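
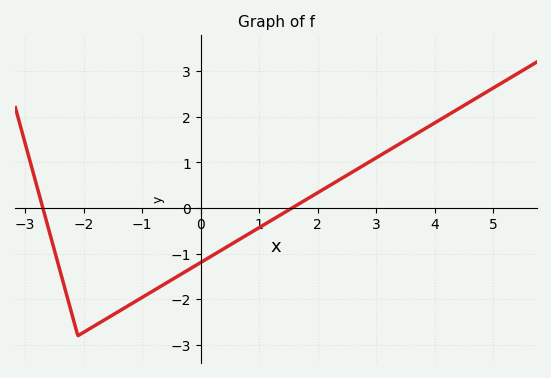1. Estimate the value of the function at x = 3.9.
1.79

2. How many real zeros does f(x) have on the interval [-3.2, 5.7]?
2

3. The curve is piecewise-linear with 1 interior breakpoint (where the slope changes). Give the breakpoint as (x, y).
(-2.1, -2.8)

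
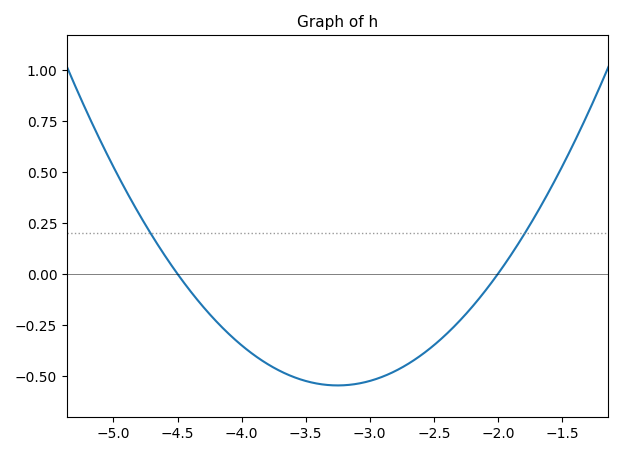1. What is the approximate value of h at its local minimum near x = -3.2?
-0.547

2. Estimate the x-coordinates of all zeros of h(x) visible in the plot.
-4.5, -2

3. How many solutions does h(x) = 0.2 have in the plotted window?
2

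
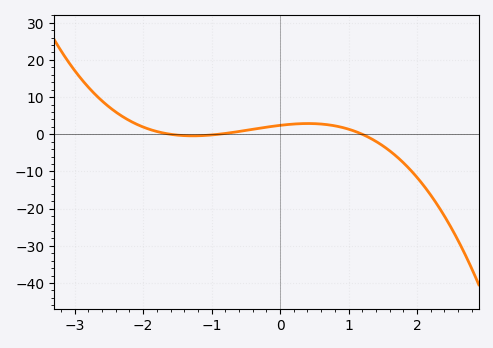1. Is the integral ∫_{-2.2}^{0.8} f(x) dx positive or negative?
positive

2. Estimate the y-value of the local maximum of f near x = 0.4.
3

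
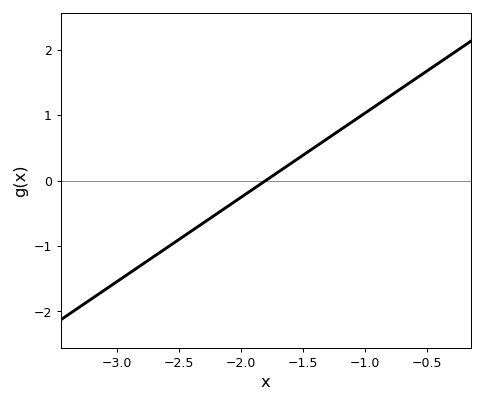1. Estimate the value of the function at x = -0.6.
1.55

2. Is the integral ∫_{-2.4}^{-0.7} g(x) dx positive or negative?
positive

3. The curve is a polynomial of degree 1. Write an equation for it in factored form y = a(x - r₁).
y = 1.29(x + 1.8)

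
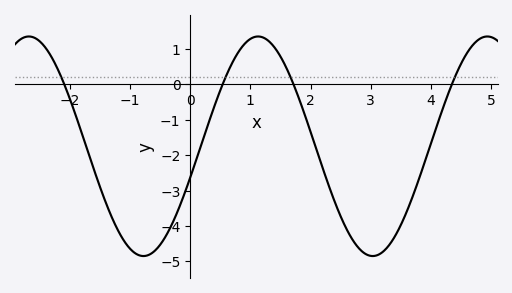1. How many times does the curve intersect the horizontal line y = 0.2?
4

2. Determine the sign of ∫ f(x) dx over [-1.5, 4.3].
negative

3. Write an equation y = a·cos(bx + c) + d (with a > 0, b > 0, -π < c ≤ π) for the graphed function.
y = 3.1cos(1.6x - 1.9) - 1.75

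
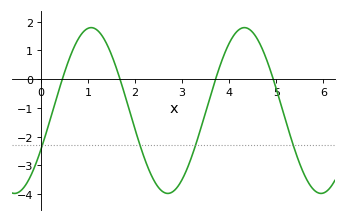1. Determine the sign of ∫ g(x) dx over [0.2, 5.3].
negative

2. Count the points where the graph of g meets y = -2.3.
4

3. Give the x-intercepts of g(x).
0.5, 1.7, 3.7, 4.9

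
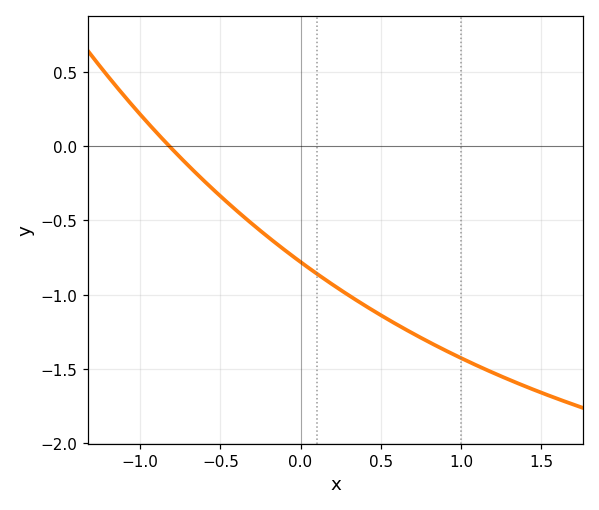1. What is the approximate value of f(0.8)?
-1.3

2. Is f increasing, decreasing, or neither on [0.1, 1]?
decreasing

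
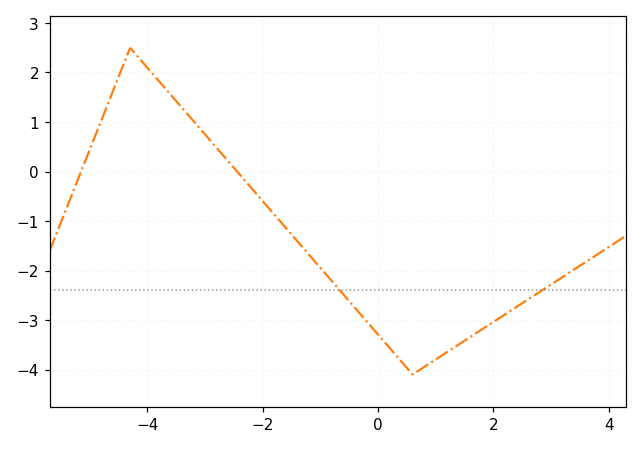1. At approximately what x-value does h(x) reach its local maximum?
-4.4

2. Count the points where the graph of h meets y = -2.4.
2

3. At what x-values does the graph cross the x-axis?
-5.2, -2.4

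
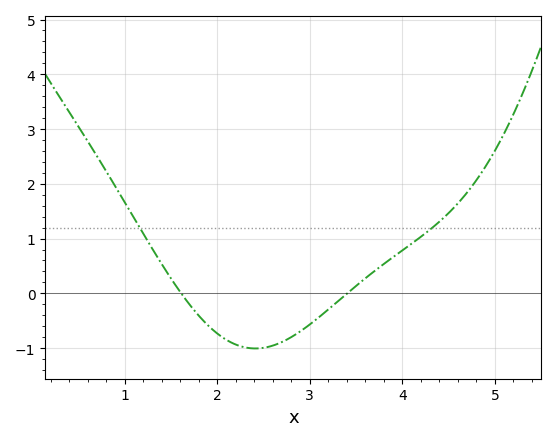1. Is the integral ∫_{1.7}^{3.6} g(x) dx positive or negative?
negative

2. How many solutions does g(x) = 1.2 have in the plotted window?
2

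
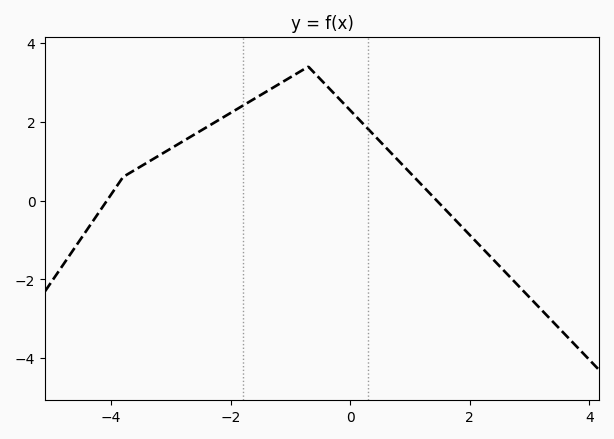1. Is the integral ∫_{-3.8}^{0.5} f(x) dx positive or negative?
positive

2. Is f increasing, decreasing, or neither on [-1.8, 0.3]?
neither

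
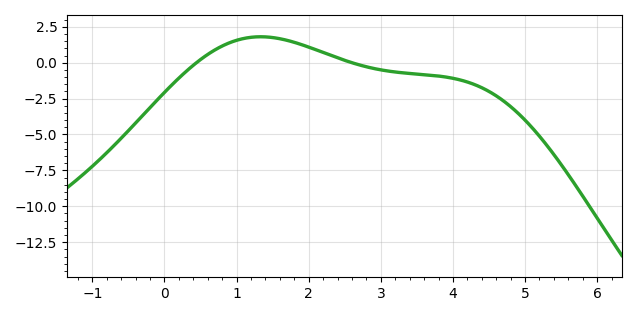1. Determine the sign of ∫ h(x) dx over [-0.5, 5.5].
negative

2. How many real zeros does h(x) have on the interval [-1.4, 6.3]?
2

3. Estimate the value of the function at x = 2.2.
0.8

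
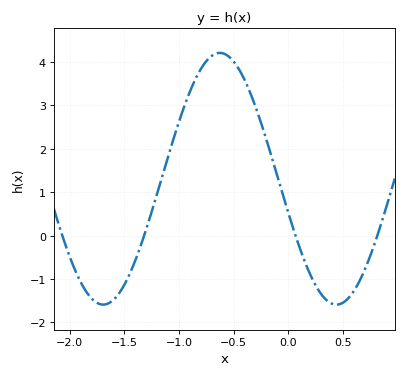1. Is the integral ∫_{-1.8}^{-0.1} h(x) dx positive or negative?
positive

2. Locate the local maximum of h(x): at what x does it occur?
-0.65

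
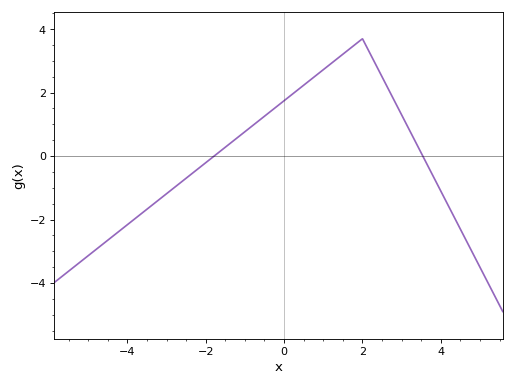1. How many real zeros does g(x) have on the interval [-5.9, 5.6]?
2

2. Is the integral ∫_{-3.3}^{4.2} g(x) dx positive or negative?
positive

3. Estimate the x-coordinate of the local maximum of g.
2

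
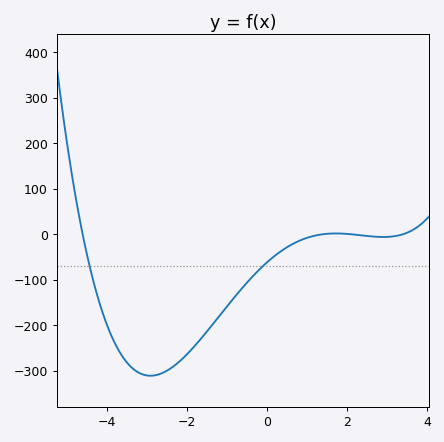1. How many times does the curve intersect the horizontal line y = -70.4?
2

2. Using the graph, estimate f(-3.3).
-300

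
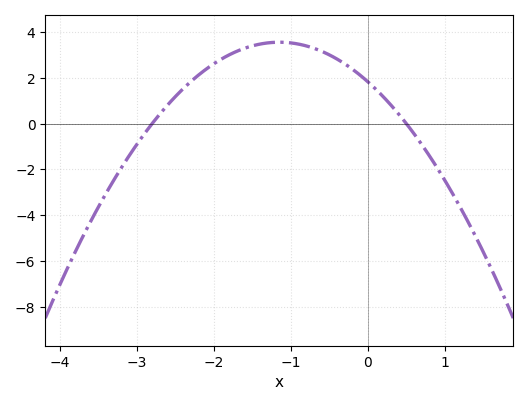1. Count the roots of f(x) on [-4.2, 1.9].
2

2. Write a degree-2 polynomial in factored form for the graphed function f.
y = -1.31(x + 2.8)(x - 0.5)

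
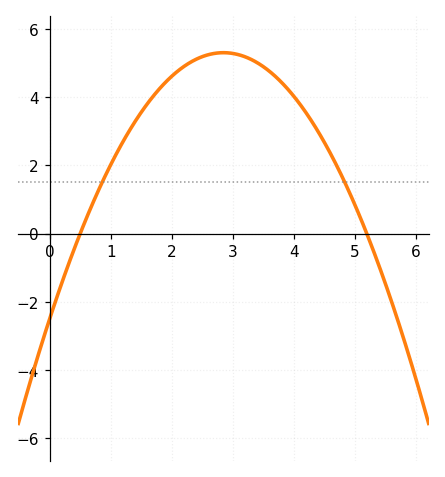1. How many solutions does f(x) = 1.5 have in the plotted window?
2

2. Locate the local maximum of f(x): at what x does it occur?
2.8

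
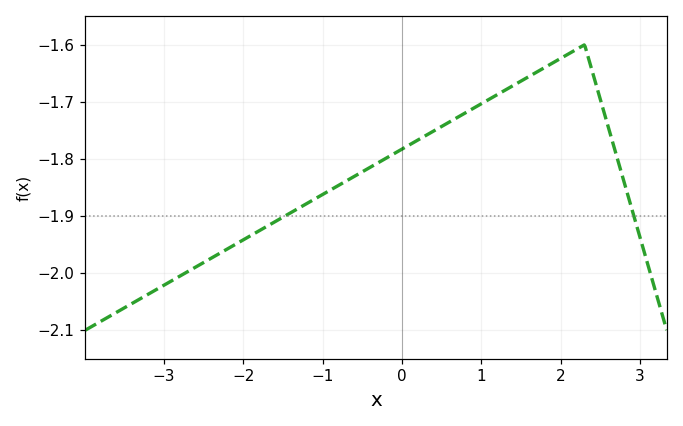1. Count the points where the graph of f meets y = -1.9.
2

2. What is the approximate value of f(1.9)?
-1.63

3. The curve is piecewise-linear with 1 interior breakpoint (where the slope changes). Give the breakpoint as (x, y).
(2.3, -1.6)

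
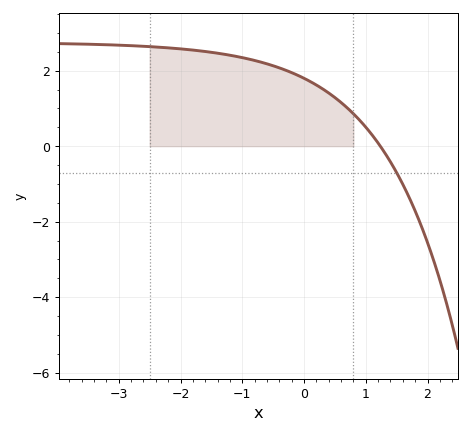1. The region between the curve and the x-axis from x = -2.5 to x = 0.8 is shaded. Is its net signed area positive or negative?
positive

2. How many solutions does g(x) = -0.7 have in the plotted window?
1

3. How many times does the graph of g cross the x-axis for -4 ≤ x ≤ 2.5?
1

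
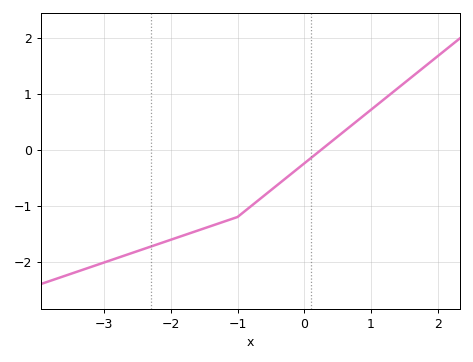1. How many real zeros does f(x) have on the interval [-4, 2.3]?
1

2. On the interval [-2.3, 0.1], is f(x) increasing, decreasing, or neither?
increasing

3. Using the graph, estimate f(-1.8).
-1.5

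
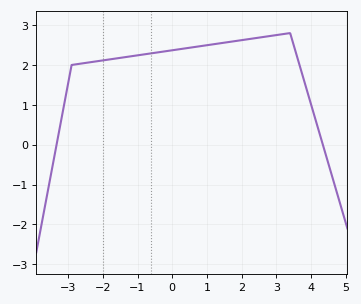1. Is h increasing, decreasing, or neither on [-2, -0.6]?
increasing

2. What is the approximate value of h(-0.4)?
2.3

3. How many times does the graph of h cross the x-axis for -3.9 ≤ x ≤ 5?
2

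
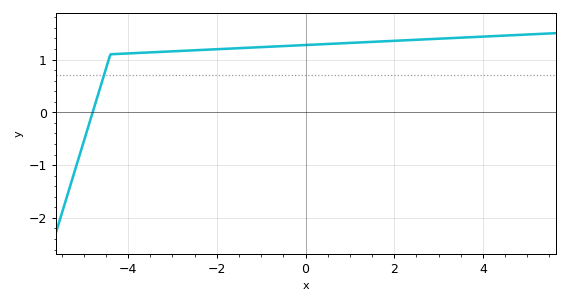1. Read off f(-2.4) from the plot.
1.2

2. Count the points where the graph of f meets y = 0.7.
1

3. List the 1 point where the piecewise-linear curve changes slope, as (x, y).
(-4.4, 1.1)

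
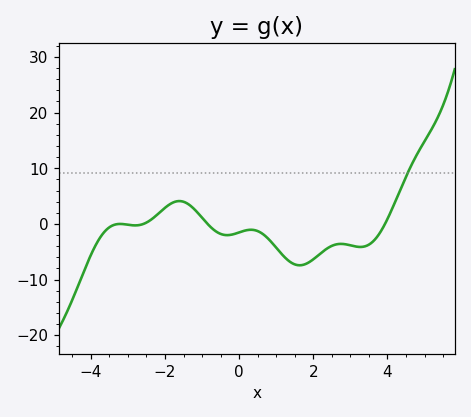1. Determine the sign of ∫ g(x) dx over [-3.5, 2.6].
negative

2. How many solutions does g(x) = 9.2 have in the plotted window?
1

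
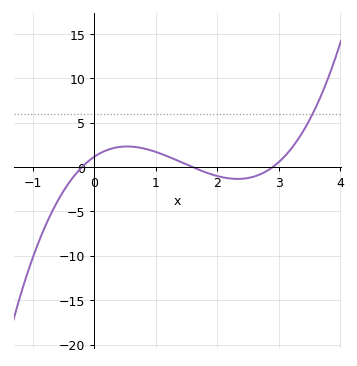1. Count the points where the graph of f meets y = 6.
1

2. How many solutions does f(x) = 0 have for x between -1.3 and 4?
3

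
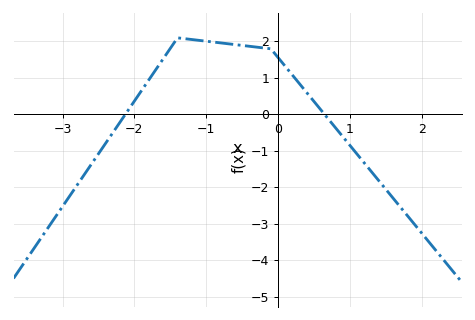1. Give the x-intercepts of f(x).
-2.13, 0.647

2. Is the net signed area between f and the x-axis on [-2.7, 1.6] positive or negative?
positive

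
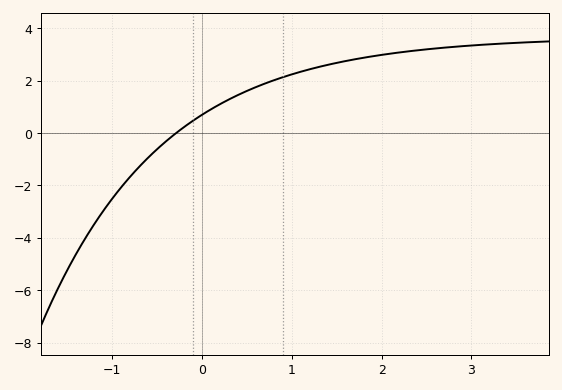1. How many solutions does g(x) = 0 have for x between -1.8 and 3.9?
1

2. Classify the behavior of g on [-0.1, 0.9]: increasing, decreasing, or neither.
increasing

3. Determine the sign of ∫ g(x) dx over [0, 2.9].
positive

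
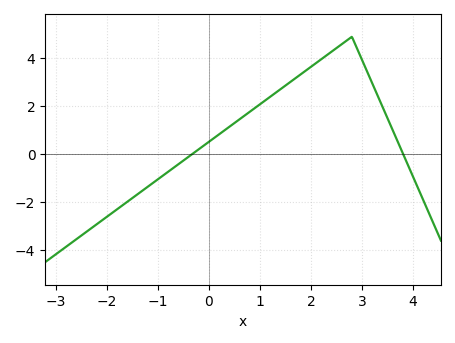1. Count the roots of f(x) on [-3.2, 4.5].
2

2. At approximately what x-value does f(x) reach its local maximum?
2.8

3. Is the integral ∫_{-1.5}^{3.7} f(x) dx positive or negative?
positive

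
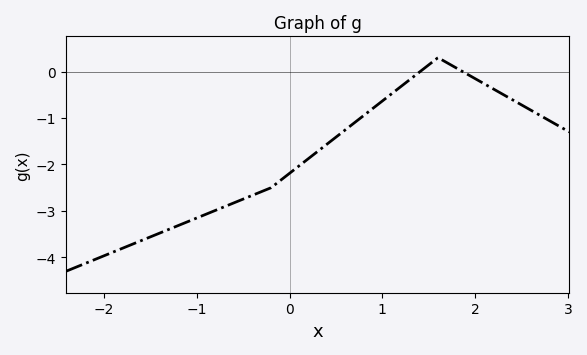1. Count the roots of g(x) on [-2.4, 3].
2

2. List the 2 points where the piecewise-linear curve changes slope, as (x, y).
(-0.2, -2.5); (1.6, 0.3)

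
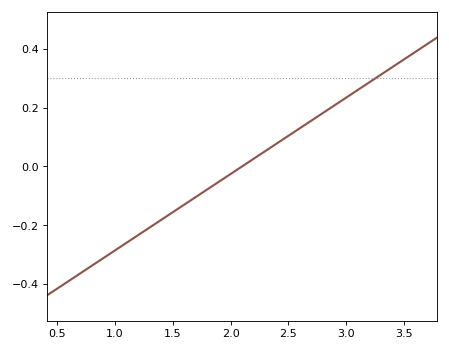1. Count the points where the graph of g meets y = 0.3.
1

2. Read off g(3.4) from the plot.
0.338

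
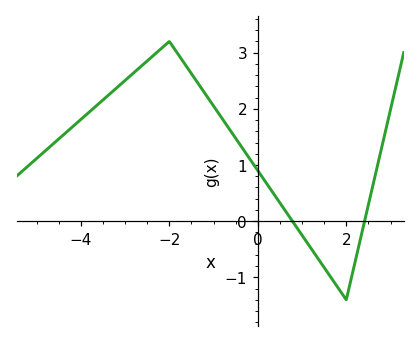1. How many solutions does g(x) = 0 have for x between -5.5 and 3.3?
2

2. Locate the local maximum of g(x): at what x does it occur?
-2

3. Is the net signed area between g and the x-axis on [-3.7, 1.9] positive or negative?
positive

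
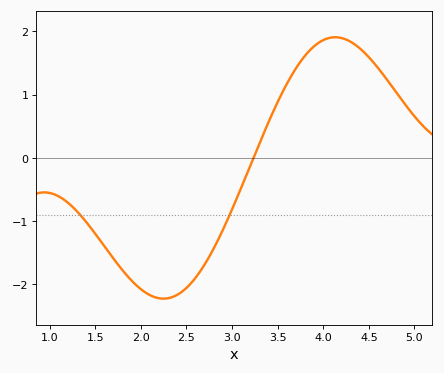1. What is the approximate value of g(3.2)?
-0.125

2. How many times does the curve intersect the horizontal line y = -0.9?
2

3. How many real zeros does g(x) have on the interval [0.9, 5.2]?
1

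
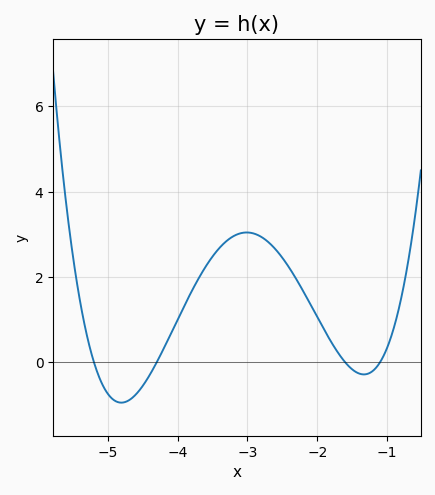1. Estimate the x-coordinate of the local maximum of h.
-3.01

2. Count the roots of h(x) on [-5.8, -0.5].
4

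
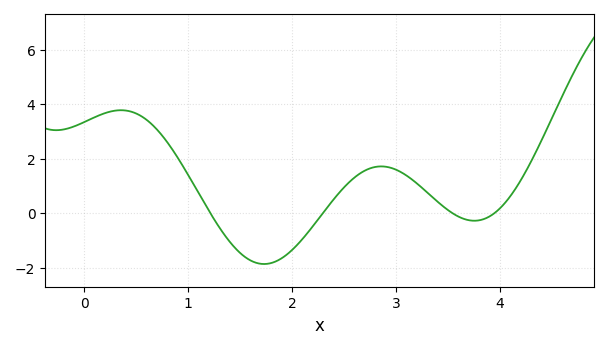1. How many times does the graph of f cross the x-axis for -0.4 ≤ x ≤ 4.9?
4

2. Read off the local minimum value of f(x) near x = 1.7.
-1.87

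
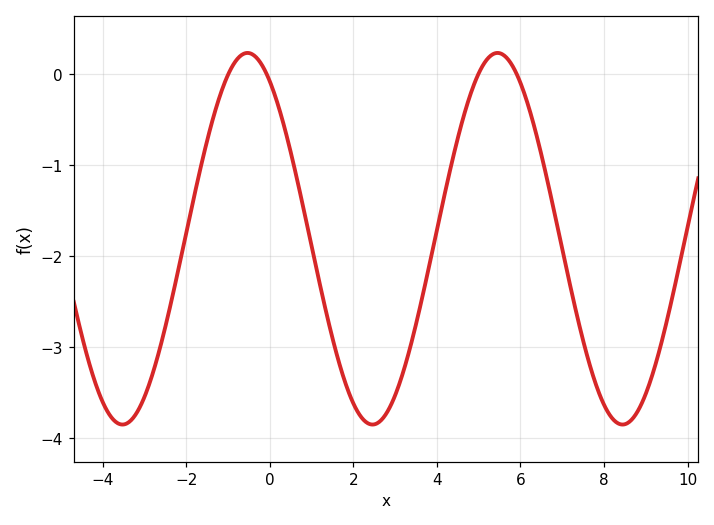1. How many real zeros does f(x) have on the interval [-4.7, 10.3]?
4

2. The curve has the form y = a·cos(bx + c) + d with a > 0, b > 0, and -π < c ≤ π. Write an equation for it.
y = 2.04cos(1.1x + 0.56) - 1.81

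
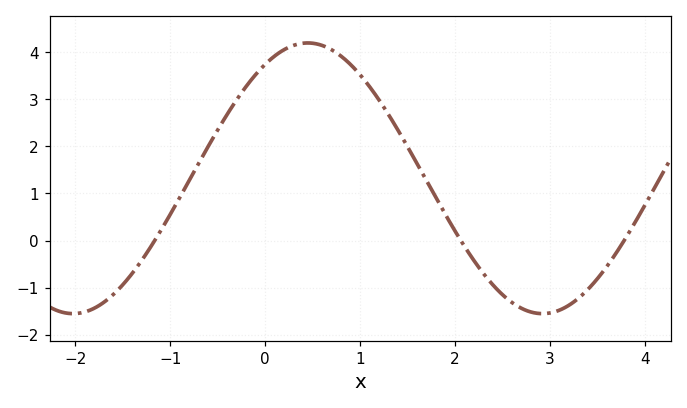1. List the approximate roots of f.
-1.2, 2.1, 3.8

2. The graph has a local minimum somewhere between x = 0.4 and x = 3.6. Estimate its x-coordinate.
2.9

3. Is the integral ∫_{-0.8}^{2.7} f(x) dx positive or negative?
positive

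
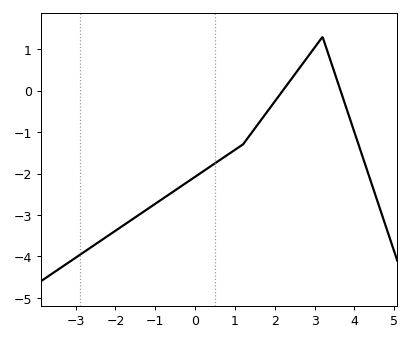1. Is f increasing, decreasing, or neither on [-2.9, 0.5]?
increasing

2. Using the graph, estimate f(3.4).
0.7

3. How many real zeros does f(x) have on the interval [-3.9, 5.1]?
2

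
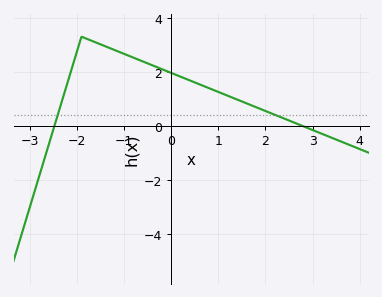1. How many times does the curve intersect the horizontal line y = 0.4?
2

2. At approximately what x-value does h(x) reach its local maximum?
-1.9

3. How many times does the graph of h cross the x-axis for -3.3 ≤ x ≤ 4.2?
2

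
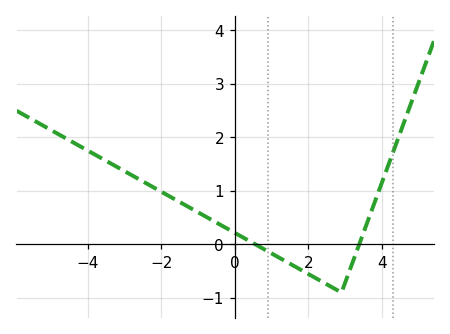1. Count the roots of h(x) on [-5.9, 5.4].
2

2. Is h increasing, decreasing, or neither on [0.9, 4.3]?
neither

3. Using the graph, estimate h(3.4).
0.036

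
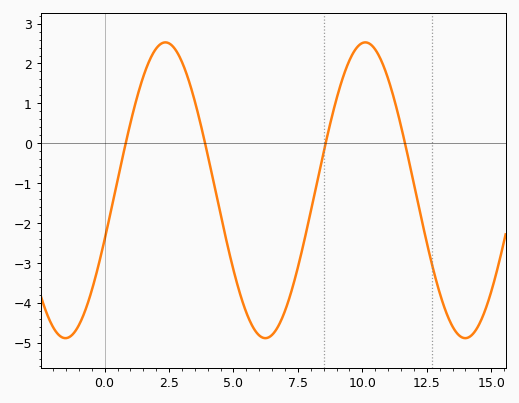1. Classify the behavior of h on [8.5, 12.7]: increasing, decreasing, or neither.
neither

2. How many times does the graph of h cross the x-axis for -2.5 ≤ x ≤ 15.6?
4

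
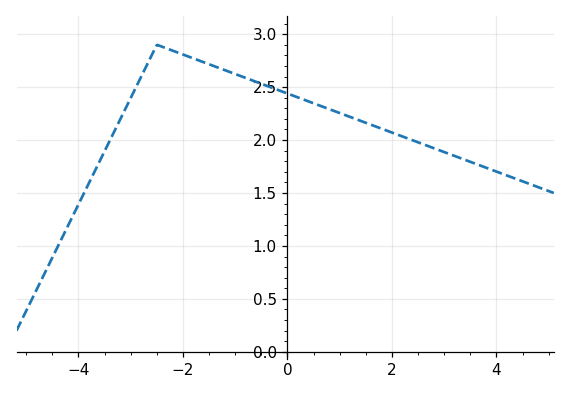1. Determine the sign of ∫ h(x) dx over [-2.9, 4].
positive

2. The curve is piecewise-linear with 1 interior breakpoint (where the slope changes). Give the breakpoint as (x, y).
(-2.5, 2.9)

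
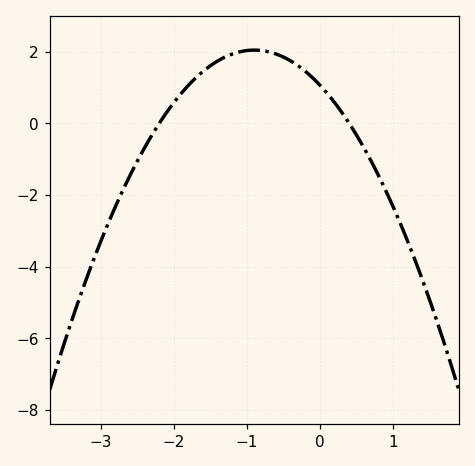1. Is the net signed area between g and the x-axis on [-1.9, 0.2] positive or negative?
positive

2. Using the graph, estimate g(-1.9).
0.8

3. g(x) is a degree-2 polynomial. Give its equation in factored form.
y = -1.21(x + 2.2)(x - 0.4)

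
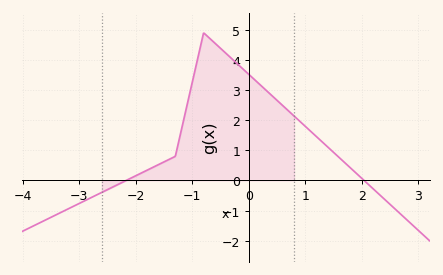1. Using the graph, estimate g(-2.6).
-0.4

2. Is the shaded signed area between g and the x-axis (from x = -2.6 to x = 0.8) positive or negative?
positive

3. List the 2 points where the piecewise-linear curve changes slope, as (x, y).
(-1.3, 0.8); (-0.8, 4.9)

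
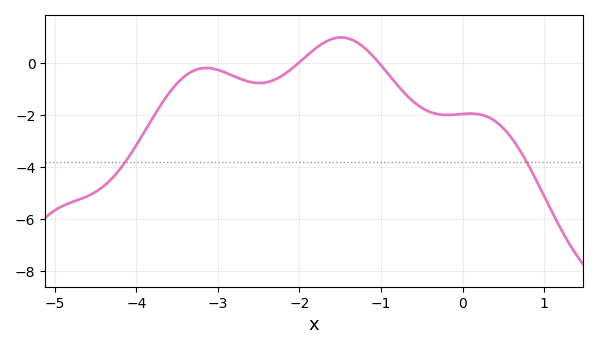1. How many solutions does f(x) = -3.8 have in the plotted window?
2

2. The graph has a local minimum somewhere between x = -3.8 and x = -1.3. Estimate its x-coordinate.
-2.49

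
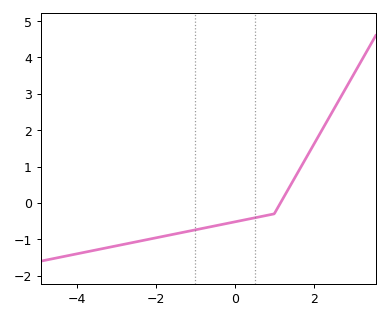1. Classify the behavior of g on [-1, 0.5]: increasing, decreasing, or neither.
increasing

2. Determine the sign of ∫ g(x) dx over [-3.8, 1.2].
negative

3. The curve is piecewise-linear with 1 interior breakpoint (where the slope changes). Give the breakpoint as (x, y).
(1, -0.3)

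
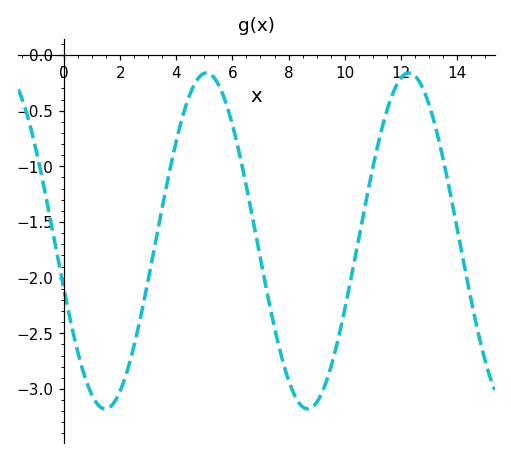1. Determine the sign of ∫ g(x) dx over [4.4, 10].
negative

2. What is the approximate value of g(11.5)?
-0.5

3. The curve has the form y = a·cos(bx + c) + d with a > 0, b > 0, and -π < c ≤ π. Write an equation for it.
y = 1.51cos(0.87x + 1.9) - 1.67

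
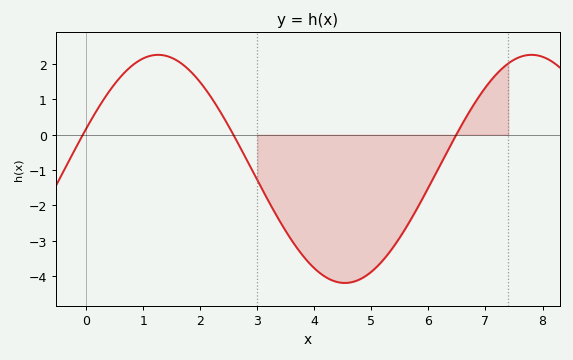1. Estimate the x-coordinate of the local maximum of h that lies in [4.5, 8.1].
7.8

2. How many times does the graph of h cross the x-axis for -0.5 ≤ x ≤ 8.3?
3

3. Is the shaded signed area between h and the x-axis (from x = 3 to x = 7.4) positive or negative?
negative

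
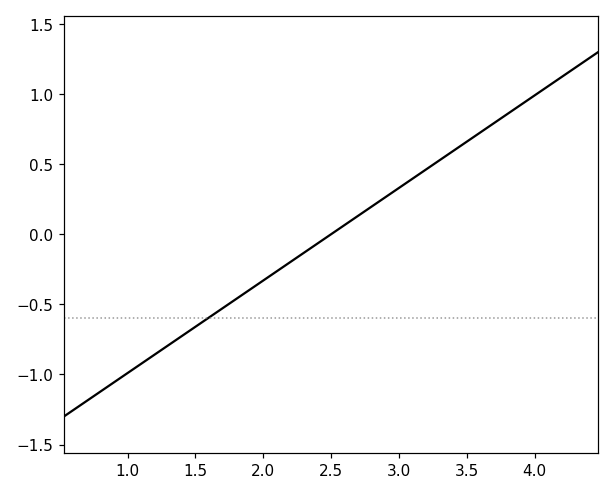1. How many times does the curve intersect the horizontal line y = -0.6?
1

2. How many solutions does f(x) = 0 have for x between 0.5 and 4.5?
1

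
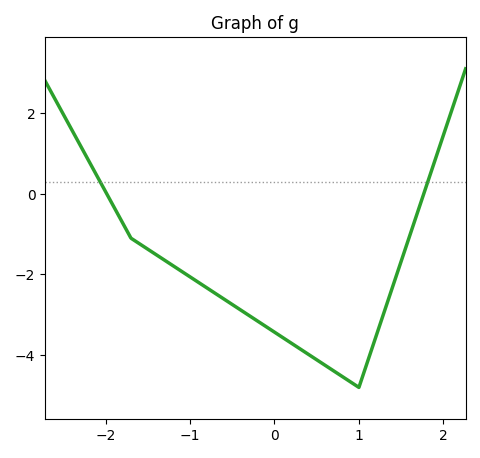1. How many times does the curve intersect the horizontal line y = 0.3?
2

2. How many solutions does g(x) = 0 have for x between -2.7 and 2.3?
2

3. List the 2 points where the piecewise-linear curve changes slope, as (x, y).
(-1.7, -1.1); (1, -4.8)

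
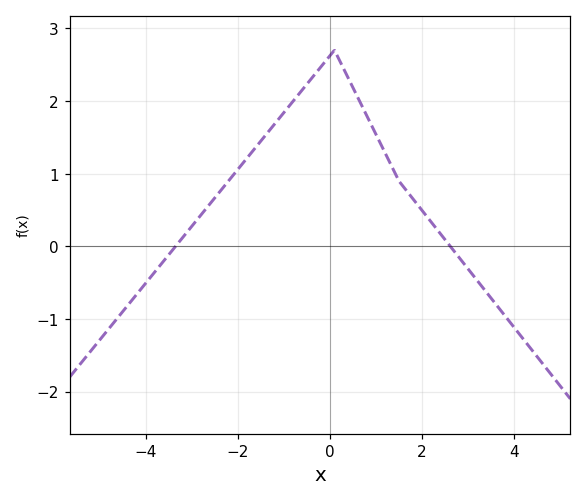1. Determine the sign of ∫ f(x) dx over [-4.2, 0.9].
positive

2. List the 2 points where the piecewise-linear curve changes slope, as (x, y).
(0.1, 2.7); (1.5, 0.9)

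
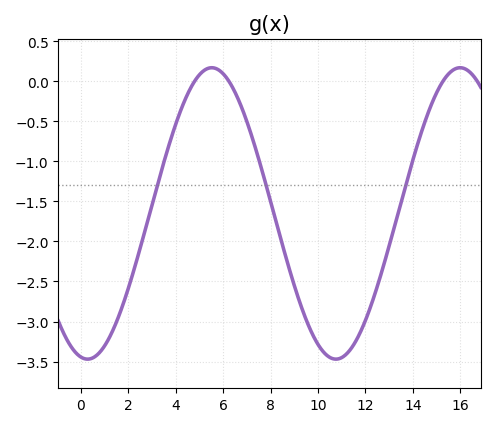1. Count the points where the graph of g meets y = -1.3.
3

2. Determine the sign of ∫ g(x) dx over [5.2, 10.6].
negative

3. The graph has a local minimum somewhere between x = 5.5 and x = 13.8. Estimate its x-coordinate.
10.8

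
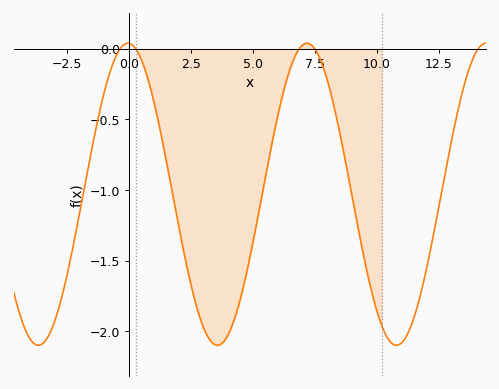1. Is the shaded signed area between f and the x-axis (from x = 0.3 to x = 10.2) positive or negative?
negative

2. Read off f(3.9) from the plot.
-2.05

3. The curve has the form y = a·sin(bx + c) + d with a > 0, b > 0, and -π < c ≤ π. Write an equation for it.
y = 1.07sin(0.87x + 1.6) - 1.03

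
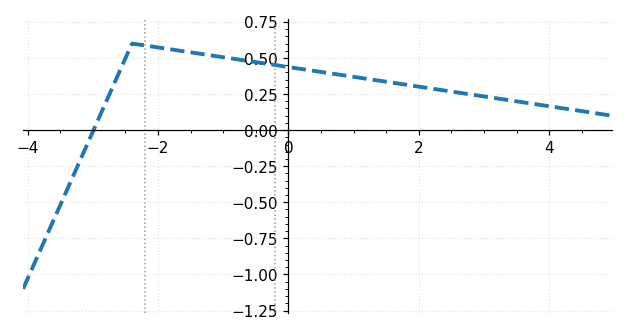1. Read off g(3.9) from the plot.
0.172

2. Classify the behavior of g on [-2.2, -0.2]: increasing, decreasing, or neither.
decreasing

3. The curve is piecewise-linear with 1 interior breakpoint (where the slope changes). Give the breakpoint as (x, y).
(-2.4, 0.6)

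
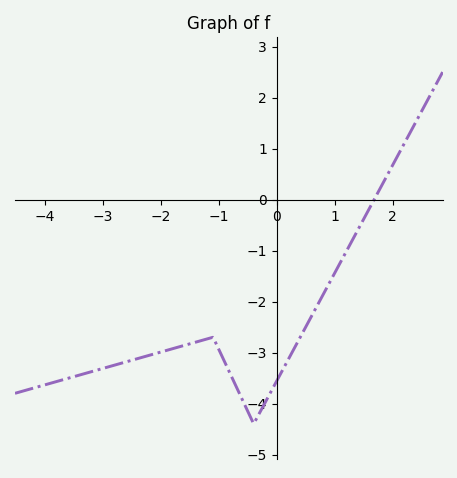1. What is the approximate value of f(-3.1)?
-3.34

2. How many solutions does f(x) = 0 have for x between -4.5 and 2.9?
1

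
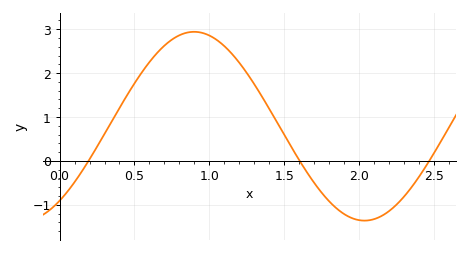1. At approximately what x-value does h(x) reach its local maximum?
0.9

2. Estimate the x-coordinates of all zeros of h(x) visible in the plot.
0.2, 1.6, 2.45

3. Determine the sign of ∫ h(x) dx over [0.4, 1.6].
positive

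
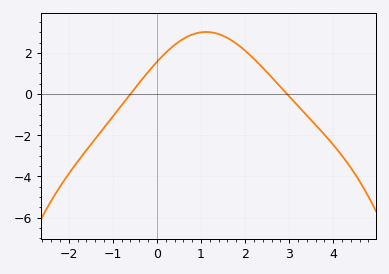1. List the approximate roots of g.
-0.6, 3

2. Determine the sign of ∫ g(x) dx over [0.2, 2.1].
positive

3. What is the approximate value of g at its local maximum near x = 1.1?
3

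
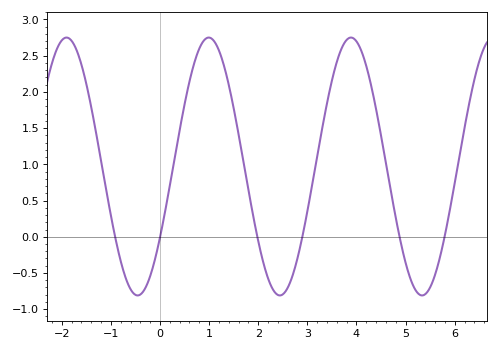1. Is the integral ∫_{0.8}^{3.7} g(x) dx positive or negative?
positive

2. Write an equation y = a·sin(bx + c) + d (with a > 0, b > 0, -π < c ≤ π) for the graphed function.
y = 1.78sin(2.2x - 0.58) + 0.97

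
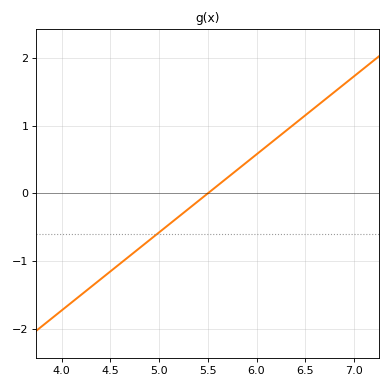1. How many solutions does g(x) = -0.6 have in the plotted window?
1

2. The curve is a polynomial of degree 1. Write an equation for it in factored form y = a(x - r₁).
y = 1.15(x - 5.5)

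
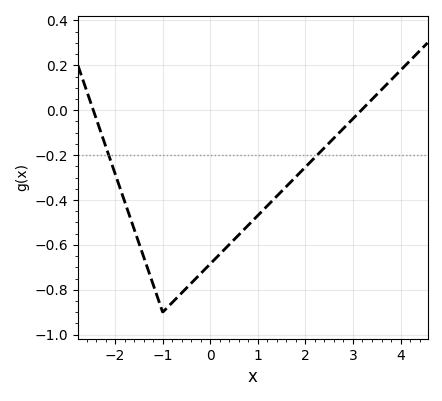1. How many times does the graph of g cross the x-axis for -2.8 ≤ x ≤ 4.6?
2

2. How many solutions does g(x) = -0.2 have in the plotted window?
2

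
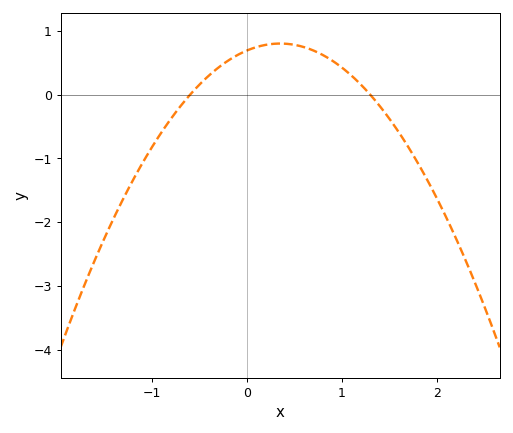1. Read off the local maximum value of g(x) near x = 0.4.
0.8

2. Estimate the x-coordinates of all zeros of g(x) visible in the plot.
-0.6, 1.3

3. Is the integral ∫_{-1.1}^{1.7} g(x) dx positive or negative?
positive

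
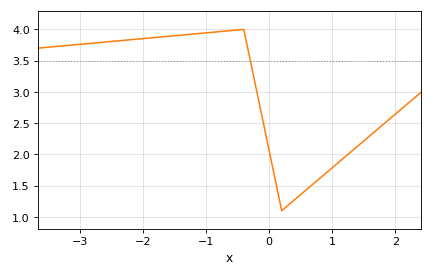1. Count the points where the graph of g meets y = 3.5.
1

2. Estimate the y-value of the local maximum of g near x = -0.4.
4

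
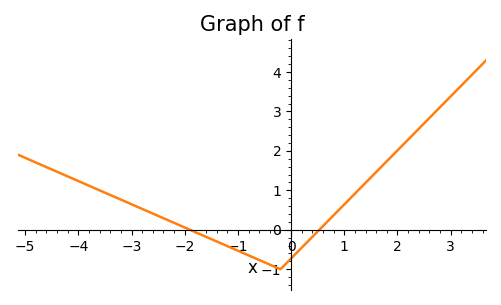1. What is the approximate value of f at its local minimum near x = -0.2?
-0.999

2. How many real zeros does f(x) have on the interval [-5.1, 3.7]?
2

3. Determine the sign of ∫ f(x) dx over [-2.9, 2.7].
positive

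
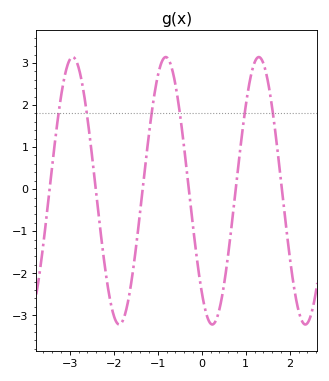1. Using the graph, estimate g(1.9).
-0.731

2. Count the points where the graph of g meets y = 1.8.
6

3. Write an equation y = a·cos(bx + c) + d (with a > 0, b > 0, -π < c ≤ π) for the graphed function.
y = 3.18cos(2.97x + 2.43) - 0.04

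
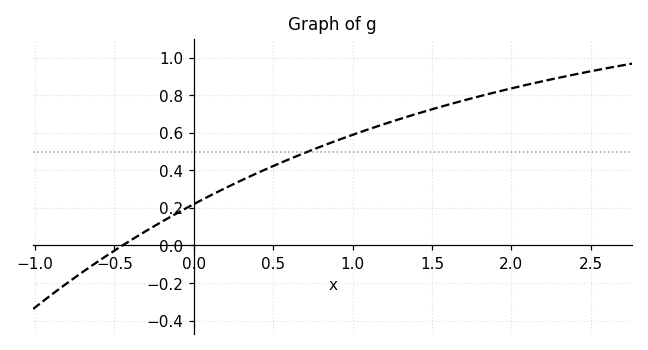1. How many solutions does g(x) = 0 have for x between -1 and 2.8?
1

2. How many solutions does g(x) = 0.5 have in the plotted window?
1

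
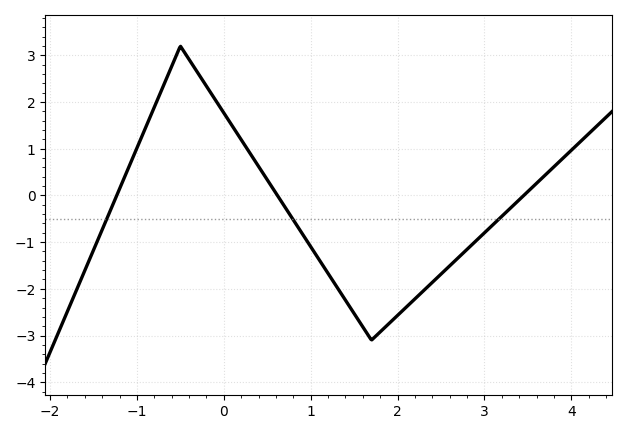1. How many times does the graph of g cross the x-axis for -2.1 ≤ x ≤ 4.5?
3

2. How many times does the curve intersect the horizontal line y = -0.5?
3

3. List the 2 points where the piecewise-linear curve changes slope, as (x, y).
(-0.5, 3.2); (1.7, -3.1)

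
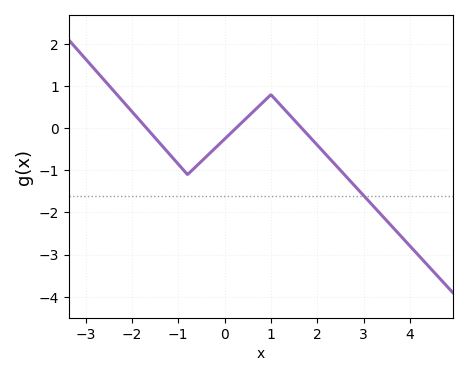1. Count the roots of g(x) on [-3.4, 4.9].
3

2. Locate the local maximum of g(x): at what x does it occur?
0.999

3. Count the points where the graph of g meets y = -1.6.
1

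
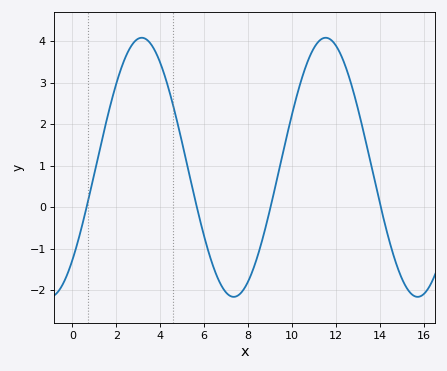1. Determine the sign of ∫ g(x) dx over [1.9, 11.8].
positive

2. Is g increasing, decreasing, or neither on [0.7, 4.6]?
neither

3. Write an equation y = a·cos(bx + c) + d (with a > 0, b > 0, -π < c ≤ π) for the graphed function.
y = 3.12cos(0.75x - 2.37) + 0.96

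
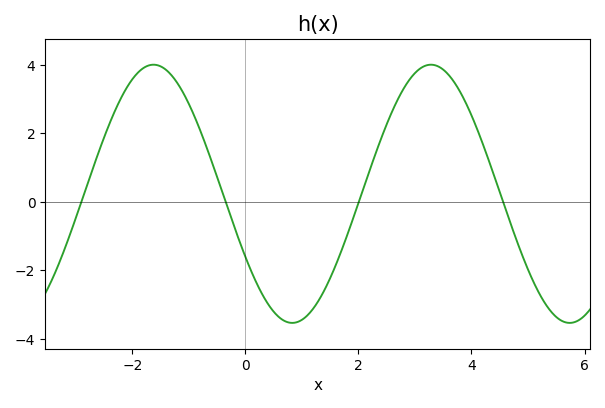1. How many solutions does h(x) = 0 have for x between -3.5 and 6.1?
4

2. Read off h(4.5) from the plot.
0.28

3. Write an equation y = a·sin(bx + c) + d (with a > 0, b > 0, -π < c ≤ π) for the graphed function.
y = 3.77sin(1.28x - 2.63) + 0.23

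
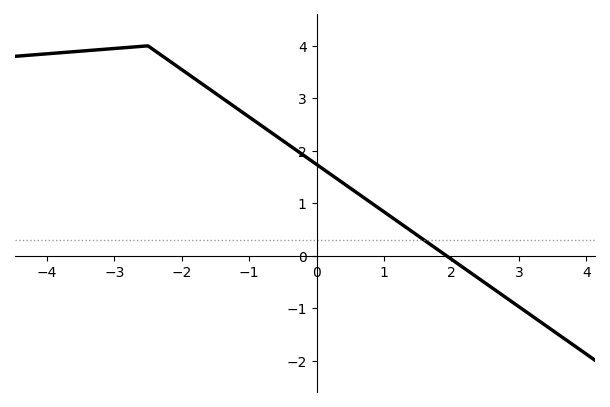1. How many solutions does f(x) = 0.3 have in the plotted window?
1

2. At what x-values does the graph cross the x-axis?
2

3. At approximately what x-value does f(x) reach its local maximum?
-2.6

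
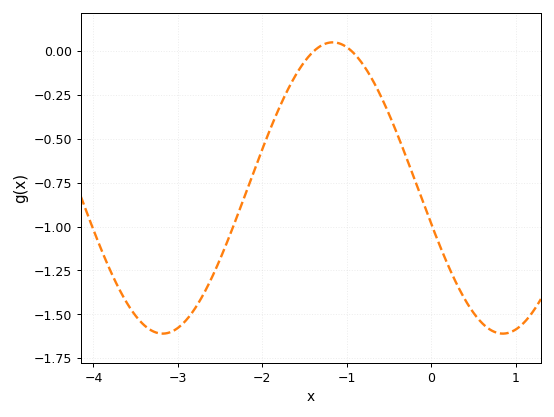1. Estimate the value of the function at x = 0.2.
-1.22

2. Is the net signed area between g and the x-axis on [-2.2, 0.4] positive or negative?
negative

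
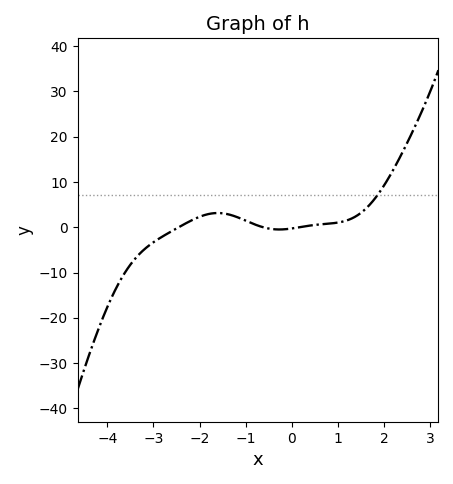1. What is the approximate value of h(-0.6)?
0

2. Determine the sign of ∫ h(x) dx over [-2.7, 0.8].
positive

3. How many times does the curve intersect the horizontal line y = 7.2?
1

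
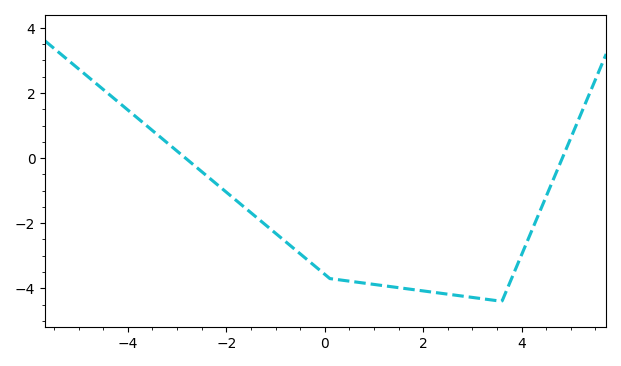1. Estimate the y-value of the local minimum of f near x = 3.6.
-4.4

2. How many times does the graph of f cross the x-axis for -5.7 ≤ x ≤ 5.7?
2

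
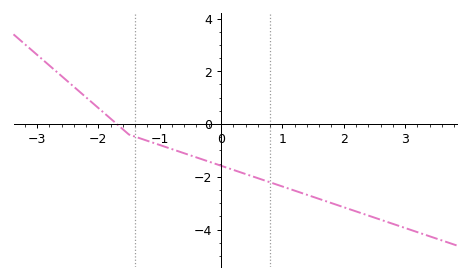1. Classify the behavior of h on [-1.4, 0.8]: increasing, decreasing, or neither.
decreasing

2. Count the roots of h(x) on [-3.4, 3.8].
1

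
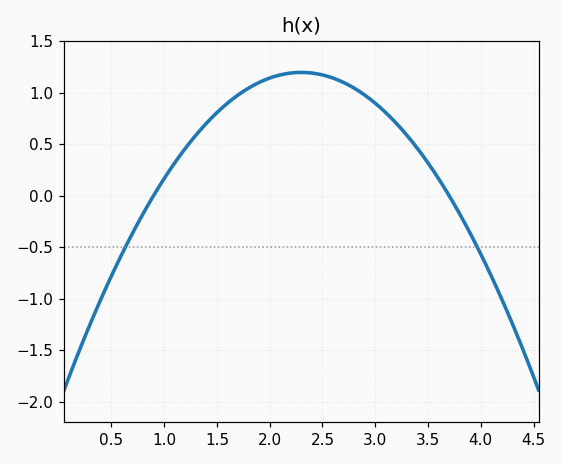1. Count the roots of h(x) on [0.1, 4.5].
2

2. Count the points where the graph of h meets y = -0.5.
2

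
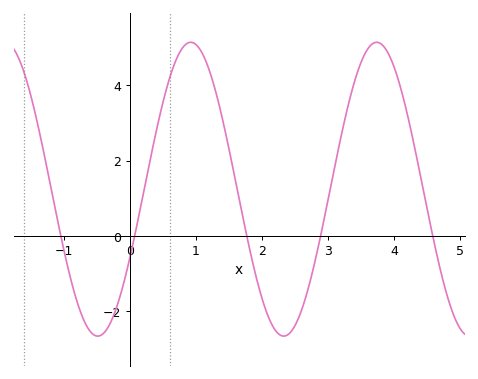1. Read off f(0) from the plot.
-0.6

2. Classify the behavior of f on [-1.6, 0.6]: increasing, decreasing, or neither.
neither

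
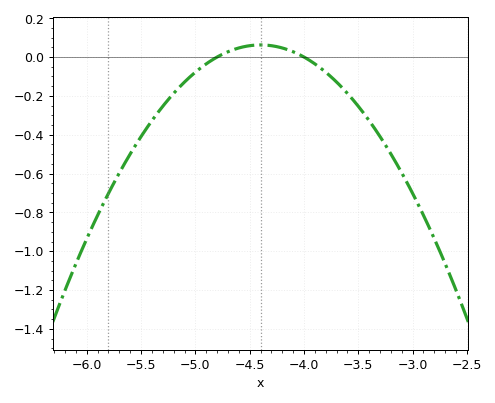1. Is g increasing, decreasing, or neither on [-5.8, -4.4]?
increasing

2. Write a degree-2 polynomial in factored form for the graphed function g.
y = -0.39(x + 4.8)(x + 4)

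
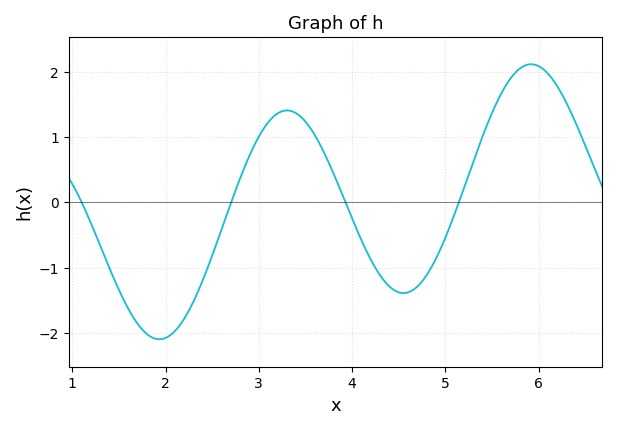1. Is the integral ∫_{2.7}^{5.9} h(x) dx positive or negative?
positive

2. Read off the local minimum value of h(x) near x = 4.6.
-1.39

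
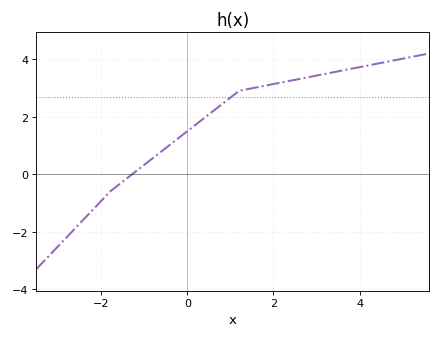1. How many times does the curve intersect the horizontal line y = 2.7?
1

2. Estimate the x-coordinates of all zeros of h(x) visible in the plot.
-1.29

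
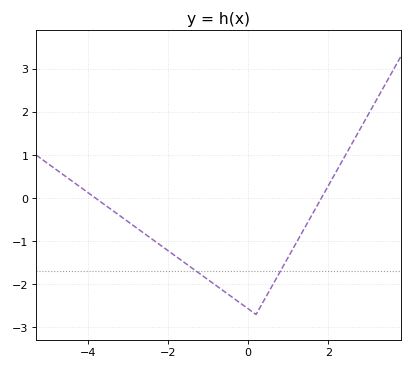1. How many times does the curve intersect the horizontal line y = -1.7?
2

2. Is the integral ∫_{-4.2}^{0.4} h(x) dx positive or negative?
negative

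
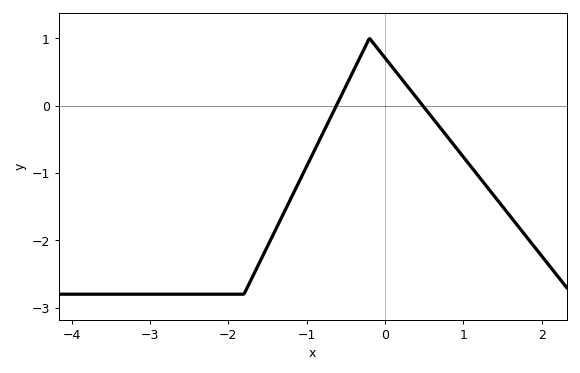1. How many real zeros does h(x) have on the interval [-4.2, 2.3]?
2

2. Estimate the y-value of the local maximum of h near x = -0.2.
0.999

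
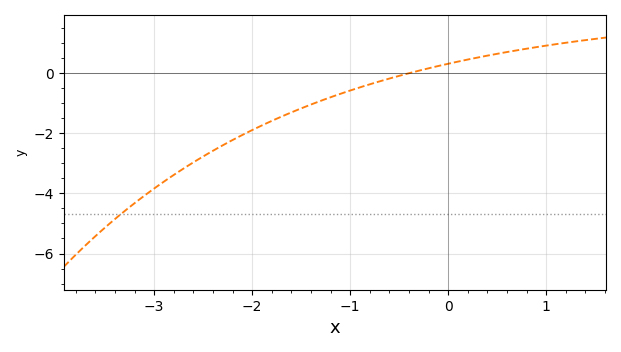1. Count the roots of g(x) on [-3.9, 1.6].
1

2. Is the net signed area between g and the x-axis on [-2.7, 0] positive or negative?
negative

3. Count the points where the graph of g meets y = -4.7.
1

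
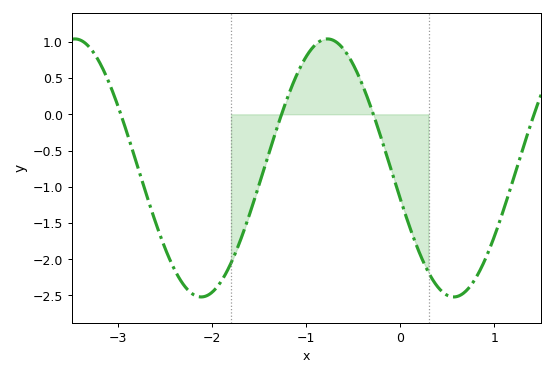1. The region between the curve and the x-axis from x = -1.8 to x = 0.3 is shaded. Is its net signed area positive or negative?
negative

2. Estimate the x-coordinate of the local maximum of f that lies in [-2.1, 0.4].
-0.8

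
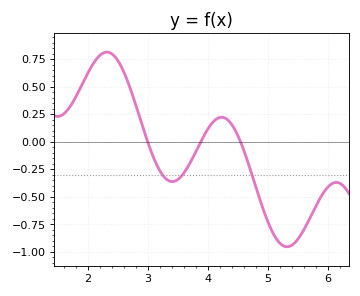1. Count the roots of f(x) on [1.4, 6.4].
3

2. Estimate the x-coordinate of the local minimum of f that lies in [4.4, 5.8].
5.3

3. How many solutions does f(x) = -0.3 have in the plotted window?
3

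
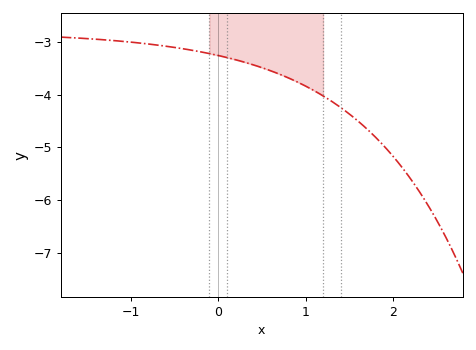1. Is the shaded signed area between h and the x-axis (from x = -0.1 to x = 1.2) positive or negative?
negative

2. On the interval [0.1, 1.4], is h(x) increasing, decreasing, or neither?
decreasing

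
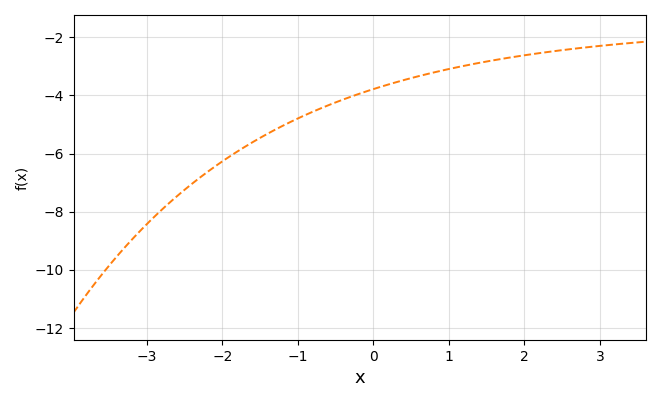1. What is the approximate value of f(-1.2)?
-5.05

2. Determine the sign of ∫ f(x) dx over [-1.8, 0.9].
negative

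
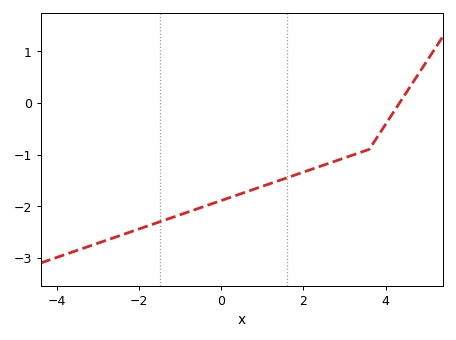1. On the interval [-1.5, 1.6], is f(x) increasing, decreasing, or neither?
increasing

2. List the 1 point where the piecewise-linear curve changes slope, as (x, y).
(3.6, -0.9)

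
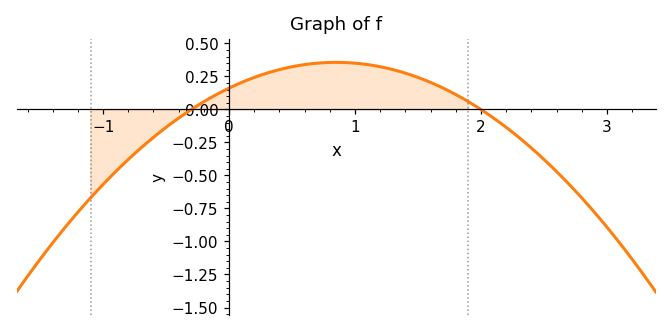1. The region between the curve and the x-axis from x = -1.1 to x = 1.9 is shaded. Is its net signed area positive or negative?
positive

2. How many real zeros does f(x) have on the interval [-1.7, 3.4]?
2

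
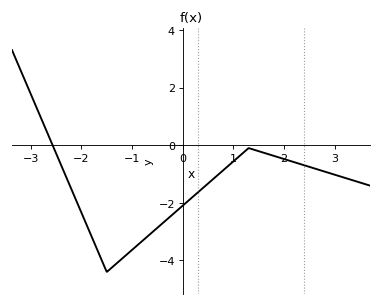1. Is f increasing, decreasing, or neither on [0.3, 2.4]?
neither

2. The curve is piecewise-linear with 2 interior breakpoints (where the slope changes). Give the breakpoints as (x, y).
(-1.5, -4.4); (1.3, -0.1)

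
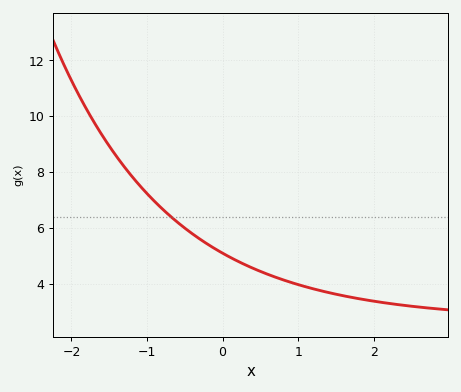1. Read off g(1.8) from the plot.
3.4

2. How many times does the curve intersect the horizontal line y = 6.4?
1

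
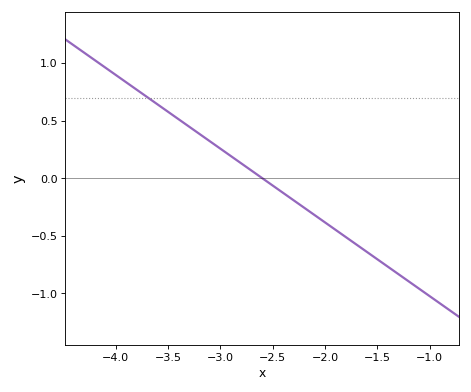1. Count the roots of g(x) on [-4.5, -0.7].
1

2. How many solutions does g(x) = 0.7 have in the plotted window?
1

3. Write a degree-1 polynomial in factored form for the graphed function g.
y = -0.64(x + 2.6)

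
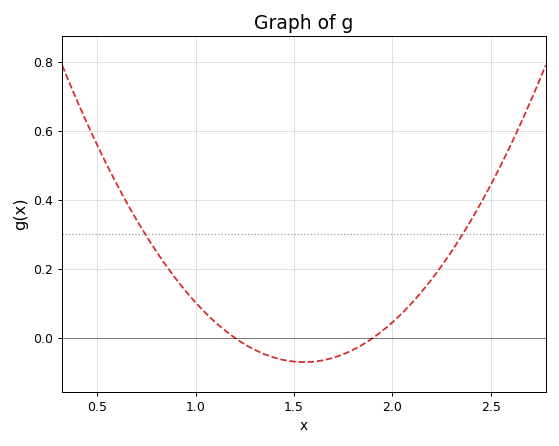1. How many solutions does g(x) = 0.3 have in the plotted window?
2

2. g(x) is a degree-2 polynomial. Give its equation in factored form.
y = 0.57(x - 1.2)(x - 1.9)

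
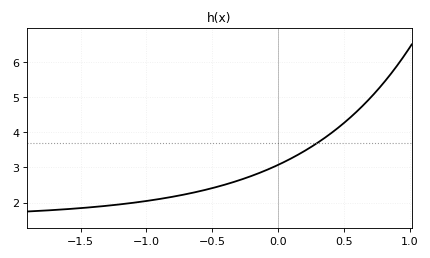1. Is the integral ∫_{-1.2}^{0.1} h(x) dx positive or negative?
positive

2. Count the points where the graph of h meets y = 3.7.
1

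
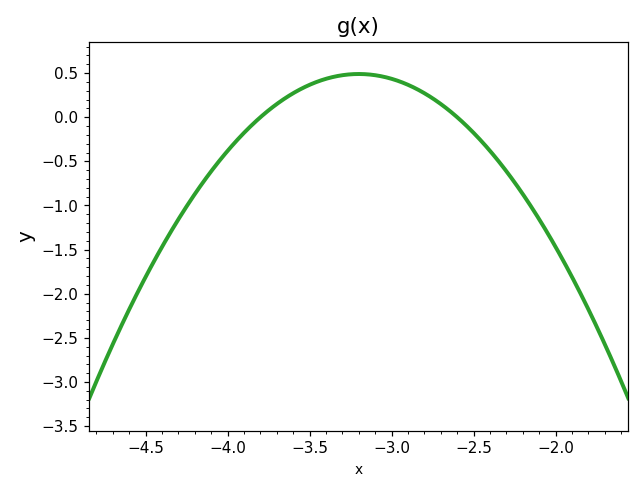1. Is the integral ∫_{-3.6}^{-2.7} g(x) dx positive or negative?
positive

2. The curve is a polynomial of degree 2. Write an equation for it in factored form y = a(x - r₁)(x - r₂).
y = -1.36(x + 3.8)(x + 2.6)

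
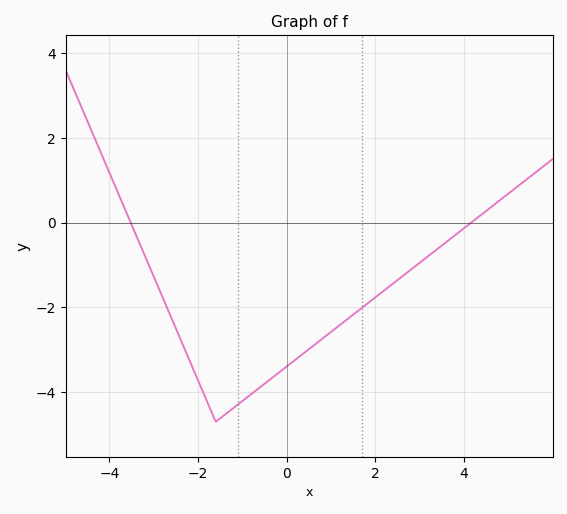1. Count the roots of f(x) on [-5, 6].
2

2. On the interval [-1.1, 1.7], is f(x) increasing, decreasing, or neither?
increasing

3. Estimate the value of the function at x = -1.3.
-4.4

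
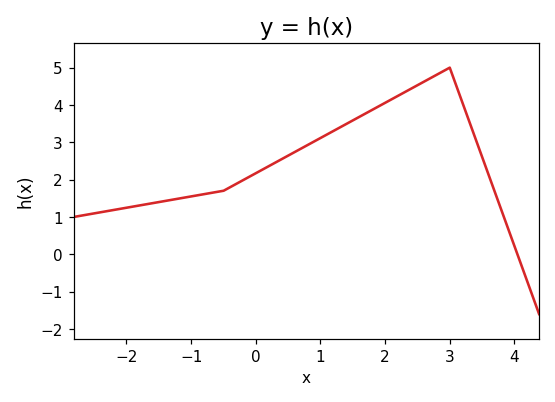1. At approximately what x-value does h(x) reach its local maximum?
3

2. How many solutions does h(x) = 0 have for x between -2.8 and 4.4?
1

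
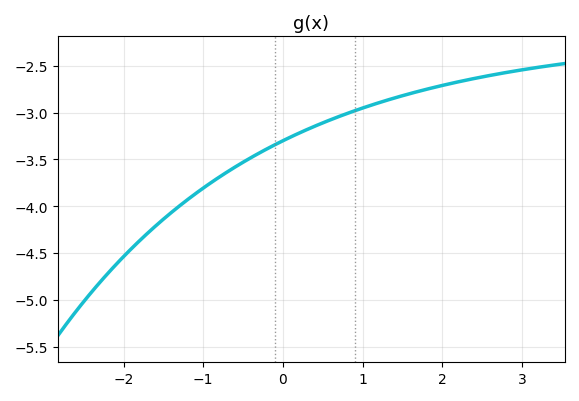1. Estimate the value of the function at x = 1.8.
-2.75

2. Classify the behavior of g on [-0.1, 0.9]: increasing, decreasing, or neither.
increasing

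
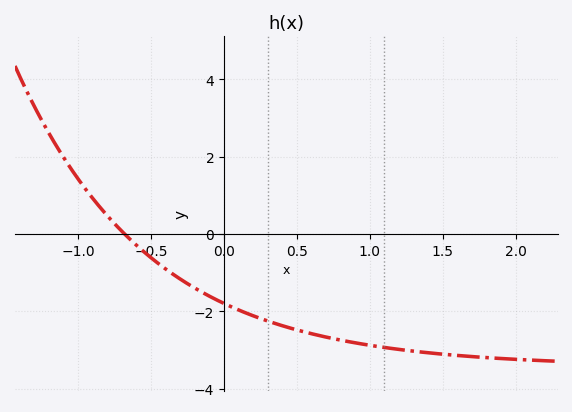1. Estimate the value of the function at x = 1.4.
-3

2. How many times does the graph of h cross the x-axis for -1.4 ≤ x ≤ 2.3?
1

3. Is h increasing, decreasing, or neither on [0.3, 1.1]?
decreasing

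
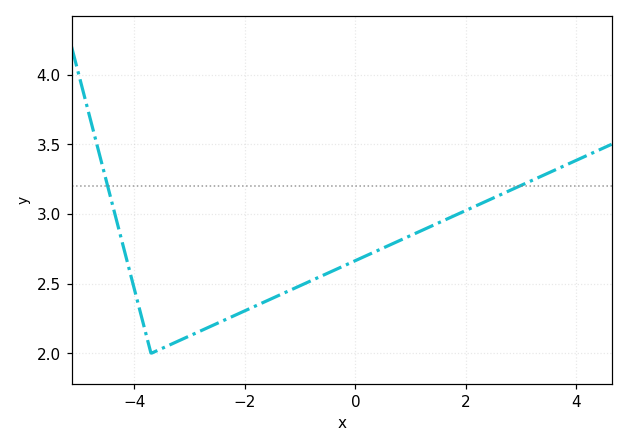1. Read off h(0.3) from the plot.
2.7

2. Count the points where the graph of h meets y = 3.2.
2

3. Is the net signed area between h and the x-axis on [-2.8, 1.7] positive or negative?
positive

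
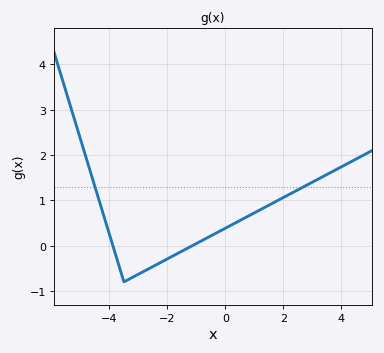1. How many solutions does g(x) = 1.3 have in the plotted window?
2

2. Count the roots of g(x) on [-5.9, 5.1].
2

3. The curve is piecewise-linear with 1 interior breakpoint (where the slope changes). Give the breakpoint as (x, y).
(-3.5, -0.8)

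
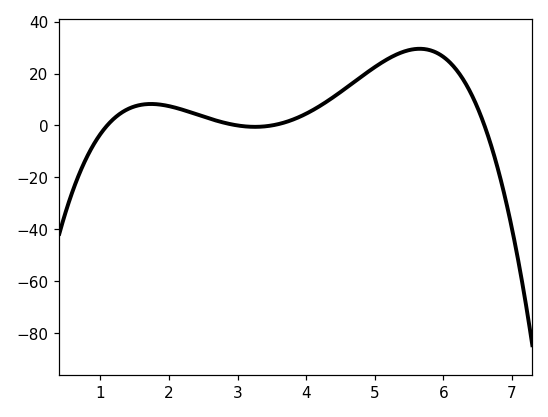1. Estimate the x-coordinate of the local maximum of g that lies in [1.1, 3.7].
1.74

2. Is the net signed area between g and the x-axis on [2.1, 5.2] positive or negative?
positive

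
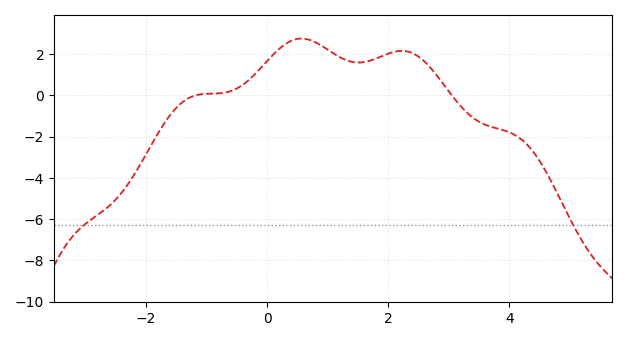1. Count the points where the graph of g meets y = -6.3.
2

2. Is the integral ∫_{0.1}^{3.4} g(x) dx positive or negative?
positive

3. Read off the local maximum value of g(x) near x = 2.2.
2.2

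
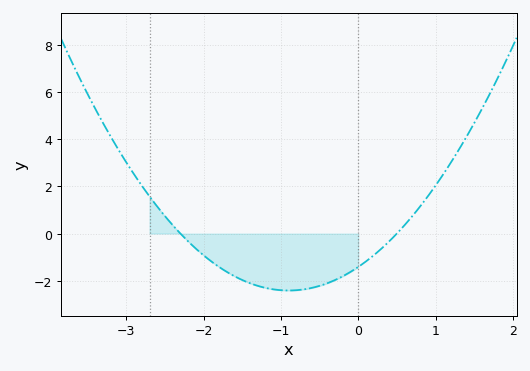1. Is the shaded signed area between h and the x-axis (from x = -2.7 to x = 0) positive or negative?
negative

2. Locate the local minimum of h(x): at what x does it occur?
-0.9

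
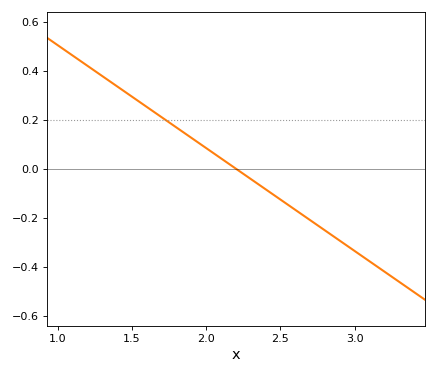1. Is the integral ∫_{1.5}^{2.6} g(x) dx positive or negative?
positive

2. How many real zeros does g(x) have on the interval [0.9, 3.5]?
1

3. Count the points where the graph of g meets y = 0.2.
1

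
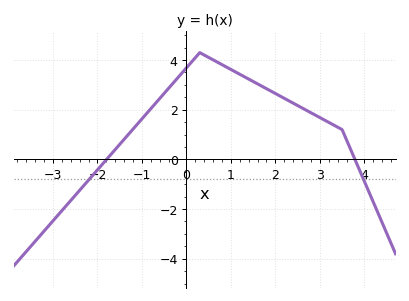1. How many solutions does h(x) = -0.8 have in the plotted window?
2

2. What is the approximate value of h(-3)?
-2.4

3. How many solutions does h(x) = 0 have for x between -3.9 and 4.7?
2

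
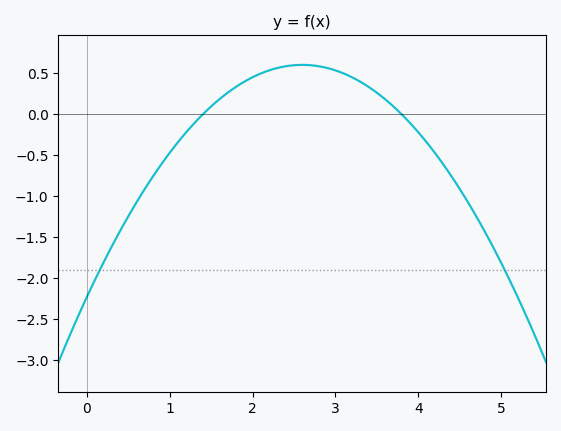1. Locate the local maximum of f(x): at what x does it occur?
2.6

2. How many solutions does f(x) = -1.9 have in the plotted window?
2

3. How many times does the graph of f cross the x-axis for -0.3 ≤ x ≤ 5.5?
2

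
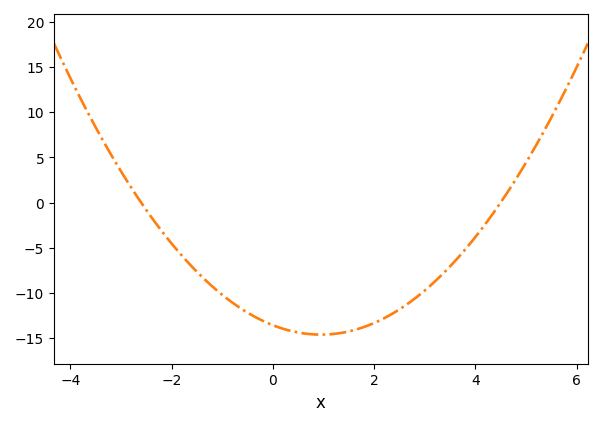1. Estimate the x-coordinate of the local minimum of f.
0.95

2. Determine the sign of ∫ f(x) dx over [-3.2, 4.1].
negative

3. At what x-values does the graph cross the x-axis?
-2.6, 4.5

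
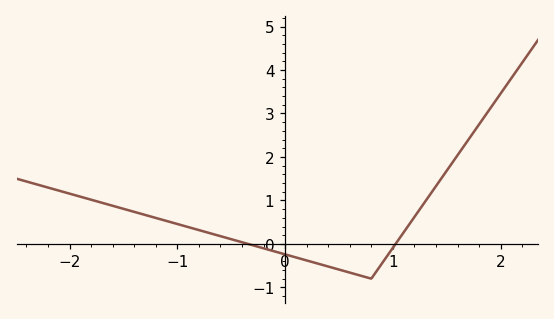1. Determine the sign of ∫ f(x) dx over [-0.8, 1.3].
negative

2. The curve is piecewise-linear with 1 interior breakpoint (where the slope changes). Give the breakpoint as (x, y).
(0.8, -0.8)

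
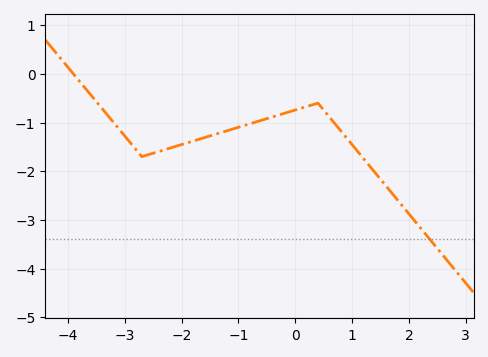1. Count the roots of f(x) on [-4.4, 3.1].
1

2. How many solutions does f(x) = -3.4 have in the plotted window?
1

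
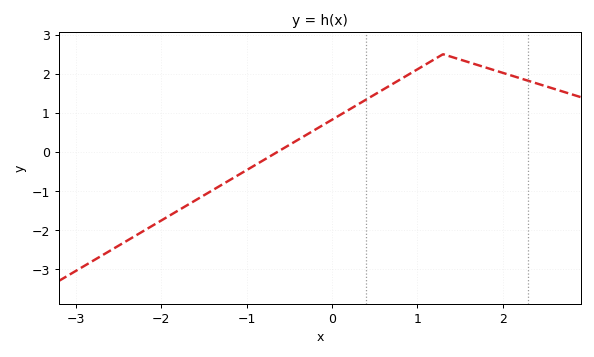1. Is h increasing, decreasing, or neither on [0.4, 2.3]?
neither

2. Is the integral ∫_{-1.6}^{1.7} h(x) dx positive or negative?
positive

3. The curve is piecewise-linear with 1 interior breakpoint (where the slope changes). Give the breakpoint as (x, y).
(1.3, 2.5)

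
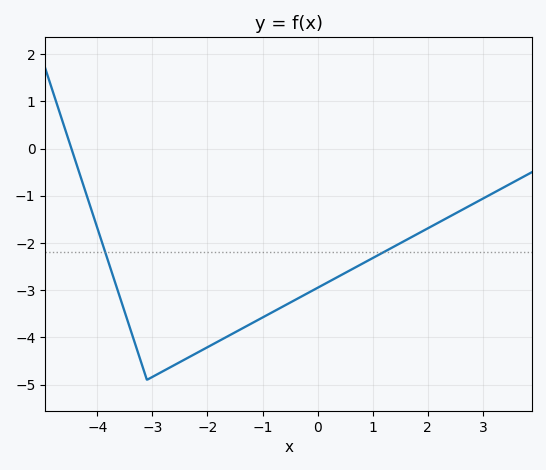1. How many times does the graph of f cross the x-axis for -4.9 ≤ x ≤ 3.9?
1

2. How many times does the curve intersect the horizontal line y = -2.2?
2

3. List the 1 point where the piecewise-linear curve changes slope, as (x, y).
(-3.1, -4.9)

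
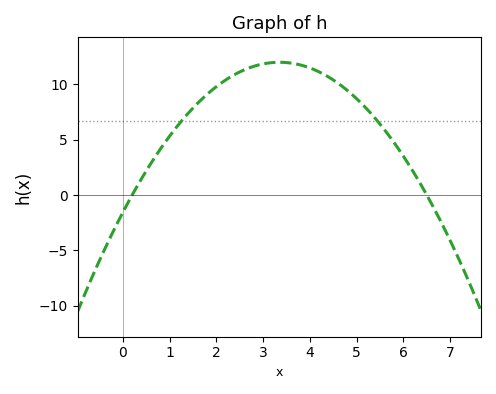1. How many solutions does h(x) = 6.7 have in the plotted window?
2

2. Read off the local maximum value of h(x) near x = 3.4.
12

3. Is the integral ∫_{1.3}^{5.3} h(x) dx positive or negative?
positive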